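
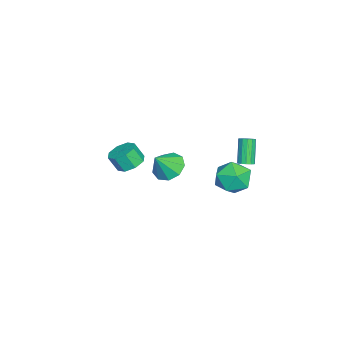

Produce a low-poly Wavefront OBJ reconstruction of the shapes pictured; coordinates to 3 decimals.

v -3.724 -3.15 -1.839
v -3.23 -3.836 -2.227
v -3.222 -4.416 -1.188
v -3.716 -3.73 -0.801
v -2.818 -3.328 -1.947
v -2.809 -3.909 -0.908
v -2.936 -2.716 -1.603
v -2.928 -3.297 -0.565
v -3.516 -2.358 -1.398
v -3.508 -2.938 -0.36
v -4.218 -2.464 -1.452
v -4.21 -3.044 -0.413
v -4.631 -2.971 -1.732
v -4.622 -3.552 -0.693
v -4.512 -3.583 -2.075
v -4.504 -4.164 -1.037
v -3.932 -3.942 -2.28
v -3.924 -4.522 -1.242
v 2.019 4.114 3.23
v 2.517 4.761 2.381
v 3.643 3.139 3.439
v 4.141 3.786 2.59
v 3.876 4.278 3.627
v 2.872 4.881 3.497
v 3.288 3.019 2.323
v 2.284 3.622 2.193
v 3.301 4.084 1.82
v 3.664 4.862 2.626
v 2.496 3.038 3.194
v 2.859 3.816 4
v -3.512 3.674 -0.767
v -3.092 3.751 -0.489
v -4.047 3.643 0.985
v -4.468 3.566 0.707
v -3.203 4.011 -0.542
v -4.158 3.903 0.932
v -3.412 4.164 -0.666
v -4.368 4.056 0.808
v -3.653 4.161 -0.823
v -4.609 4.053 0.651
v -3.849 4.004 -0.961
v -4.805 3.896 0.513
v -3.939 3.741 -1.039
v -4.894 3.634 0.435
v -3.892 3.458 -1.029
v -4.848 3.35 0.445
v -3.726 3.243 -0.937
v -4.681 3.135 0.537
v -3.491 3.165 -0.791
v -4.447 3.057 0.683
v -3.263 3.248 -0.637
v -4.219 3.141 0.837
v -3.114 3.467 -0.524
v -4.07 3.359 0.95
v -3.759 -0.929 -1.851
v -3.054 -1.4 -2.536
v -2.941 -1.571 -0.569
v -2.813 -0.72 -2.35
v -3.014 -0.137 -1.93
v -3.564 0.074 -1.473
v -4.205 -0.183 -1.193
v -4.637 -0.79 -1.221
v -4.659 -1.462 -1.543
v -4.259 -1.885 -2.01
v -3.625 -1.86 -2.402
f 2 1 5
f 2 5 3
f 3 5 6
f 3 6 4
f 5 1 7
f 5 7 6
f 6 7 8
f 6 8 4
f 7 1 9
f 7 9 8
f 8 9 10
f 8 10 4
f 9 1 11
f 9 11 10
f 10 11 12
f 10 12 4
f 11 1 13
f 11 13 12
f 12 13 14
f 12 14 4
f 13 1 15
f 13 15 14
f 14 15 16
f 14 16 4
f 15 1 17
f 15 17 16
f 16 17 18
f 16 18 4
f 17 1 2
f 17 2 18
f 18 2 3
f 18 3 4
f 19 30 24
f 19 24 20
f 19 20 26
f 19 26 29
f 19 29 30
f 20 24 28
f 24 30 23
f 30 29 21
f 29 26 25
f 26 20 27
f 22 28 23
f 22 23 21
f 22 21 25
f 22 25 27
f 22 27 28
f 23 28 24
f 21 23 30
f 25 21 29
f 27 25 26
f 28 27 20
f 32 31 35
f 32 35 33
f 33 35 36
f 33 36 34
f 35 31 37
f 35 37 36
f 36 37 38
f 36 38 34
f 37 31 39
f 37 39 38
f 38 39 40
f 38 40 34
f 39 31 41
f 39 41 40
f 40 41 42
f 40 42 34
f 41 31 43
f 41 43 42
f 42 43 44
f 42 44 34
f 43 31 45
f 43 45 44
f 44 45 46
f 44 46 34
f 45 31 47
f 45 47 46
f 46 47 48
f 46 48 34
f 47 31 49
f 47 49 48
f 48 49 50
f 48 50 34
f 49 31 51
f 49 51 50
f 50 51 52
f 50 52 34
f 51 31 53
f 51 53 52
f 52 53 54
f 52 54 34
f 53 31 32
f 53 32 54
f 54 32 33
f 54 33 34
f 56 55 58
f 56 58 57
f 58 55 59
f 58 59 57
f 59 55 60
f 59 60 57
f 60 55 61
f 60 61 57
f 61 55 62
f 61 62 57
f 62 55 63
f 62 63 57
f 63 55 64
f 63 64 57
f 64 55 65
f 64 65 57
f 65 55 56
f 65 56 57



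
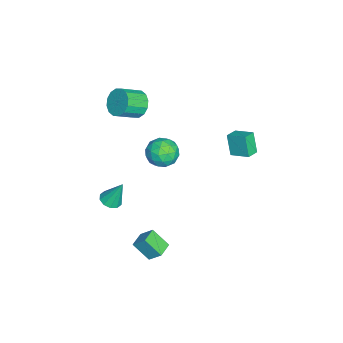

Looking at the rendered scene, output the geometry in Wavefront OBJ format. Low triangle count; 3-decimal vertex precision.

v -3.75 -1.11 -0.847
v -3.192 -0.86 -1.65
v -2.968 -2.54 -0.75
v -2.41 -2.29 -1.553
v -2.281 -1.803 -0.677
v -2.765 -0.92 -0.738
v -3.395 -2.48 -1.662
v -3.879 -1.597 -1.723
v -2.973 -1.707 -2.154
v -2.285 -1.288 -1.545
v -3.875 -2.112 -0.855
v -3.187 -1.693 -0.246
v -3.54 -0.859 -1.257
v -2.62 -2.541 -1.143
v -2.544 -2.255 -0.628
v -2.217 -2.107 -1.1
v -3.289 -0.895 -0.721
v -2.961 -0.747 -1.193
v -2.426 -1.302 -0.621
v -3.199 -2.653 -1.207
v -2.871 -2.505 -1.679
v -3.943 -1.293 -1.3
v -3.616 -1.145 -1.772
v -3.734 -2.098 -1.779
v -3.083 -1.21 -2.025
v -2.623 -2.051 -1.968
v -3.202 -2.163 -2.032
v -3.486 -1.643 -2.068
v -2.679 -0.964 -1.668
v -2.218 -1.805 -1.61
v -2.143 -1.519 -1.096
v -2.427 -0.999 -1.131
v -2.549 -1.462 -1.964
v -3.942 -1.595 -0.79
v -3.481 -2.436 -0.732
v -3.733 -2.401 -1.269
v -4.017 -1.881 -1.304
v -3.537 -1.349 -0.432
v -3.077 -2.19 -0.375
v -2.674 -1.757 -0.332
v -2.958 -1.237 -0.368
v -3.611 -1.938 -0.436
v 2.27 -2.073 -3.052
v 2.484 -1.388 -2.314
v 2.548 -1.177 -3.965
v 2.761 -0.491 -3.227
v 3.159 -2.349 -3.053
v 3.372 -1.663 -2.315
v 3.436 -1.452 -3.966
v 3.65 -0.767 -3.228
v -2.614 -2.948 3.403
v -1.894 -2.755 2.936
v -1.165 -3.699 3.67
v -1.886 -3.892 4.137
v -1.884 -2.47 3.292
v -1.155 -3.414 4.026
v -2.069 -2.314 3.677
v -1.341 -3.258 4.411
v -2.401 -2.328 3.989
v -1.673 -3.271 4.723
v -2.79 -2.507 4.144
v -2.061 -3.451 4.878
v -3.132 -2.805 4.1
v -2.403 -3.749 4.834
v -3.335 -3.141 3.87
v -2.606 -4.085 4.604
v -3.345 -3.426 3.514
v -2.616 -4.37 4.248
v -3.159 -3.582 3.129
v -2.431 -4.526 3.863
v -2.827 -3.569 2.817
v -2.099 -4.512 3.551
v -2.439 -3.389 2.662
v -1.71 -4.333 3.396
v -2.097 -3.091 2.706
v -1.368 -4.035 3.44
v -4.154 2.385 -1.496
v -4.667 2.107 -0.268
v -3.708 3.417 -1.076
v -4.221 3.138 0.152
v -3.459 2.002 -1.292
v -3.972 1.723 -0.064
v -3.013 3.033 -0.872
v -3.526 2.755 0.356
v 3.368 -3.404 1.044
v 3.99 -3.32 0.996
v 3.392 -2.756 2.496
v 3.815 -3.002 0.857
v 3.469 -2.836 0.789
v 3.084 -2.888 0.819
v 2.808 -3.136 0.934
v 2.745 -3.487 1.092
v 2.92 -3.806 1.231
v 3.266 -3.971 1.299
v 3.651 -3.919 1.269
v 3.927 -3.671 1.153
f 1 38 17
f 38 12 41
f 17 41 6
f 38 41 17
f 1 17 13
f 17 6 18
f 13 18 2
f 17 18 13
f 1 13 22
f 13 2 23
f 22 23 8
f 13 23 22
f 1 22 34
f 22 8 37
f 34 37 11
f 22 37 34
f 1 34 38
f 34 11 42
f 38 42 12
f 34 42 38
f 2 18 29
f 18 6 32
f 29 32 10
f 18 32 29
f 6 41 19
f 41 12 40
f 19 40 5
f 41 40 19
f 12 42 39
f 42 11 35
f 39 35 3
f 42 35 39
f 11 37 36
f 37 8 24
f 36 24 7
f 37 24 36
f 8 23 28
f 23 2 25
f 28 25 9
f 23 25 28
f 4 30 16
f 30 10 31
f 16 31 5
f 30 31 16
f 4 16 14
f 16 5 15
f 14 15 3
f 16 15 14
f 4 14 21
f 14 3 20
f 21 20 7
f 14 20 21
f 4 21 26
f 21 7 27
f 26 27 9
f 21 27 26
f 4 26 30
f 26 9 33
f 30 33 10
f 26 33 30
f 5 31 19
f 31 10 32
f 19 32 6
f 31 32 19
f 3 15 39
f 15 5 40
f 39 40 12
f 15 40 39
f 7 20 36
f 20 3 35
f 36 35 11
f 20 35 36
f 9 27 28
f 27 7 24
f 28 24 8
f 27 24 28
f 10 33 29
f 33 9 25
f 29 25 2
f 33 25 29
f 44 46 43
f 47 44 43
f 43 46 45
f 45 47 43
f 44 50 46
f 48 44 47
f 48 50 44
f 46 50 45
f 49 47 45
f 45 50 49
f 49 48 47
f 50 48 49
f 52 51 55
f 52 55 53
f 53 55 56
f 53 56 54
f 55 51 57
f 55 57 56
f 56 57 58
f 56 58 54
f 57 51 59
f 57 59 58
f 58 59 60
f 58 60 54
f 59 51 61
f 59 61 60
f 60 61 62
f 60 62 54
f 61 51 63
f 61 63 62
f 62 63 64
f 62 64 54
f 63 51 65
f 63 65 64
f 64 65 66
f 64 66 54
f 65 51 67
f 65 67 66
f 66 67 68
f 66 68 54
f 67 51 69
f 67 69 68
f 68 69 70
f 68 70 54
f 69 51 71
f 69 71 70
f 70 71 72
f 70 72 54
f 71 51 73
f 71 73 72
f 72 73 74
f 72 74 54
f 73 51 75
f 73 75 74
f 74 75 76
f 74 76 54
f 75 51 52
f 75 52 76
f 76 52 53
f 76 53 54
f 78 80 77
f 81 78 77
f 77 80 79
f 79 81 77
f 78 84 80
f 82 78 81
f 82 84 78
f 80 84 79
f 83 81 79
f 79 84 83
f 83 82 81
f 84 82 83
f 86 85 88
f 86 88 87
f 88 85 89
f 88 89 87
f 89 85 90
f 89 90 87
f 90 85 91
f 90 91 87
f 91 85 92
f 91 92 87
f 92 85 93
f 92 93 87
f 93 85 94
f 93 94 87
f 94 85 95
f 94 95 87
f 95 85 96
f 95 96 87
f 96 85 86
f 96 86 87



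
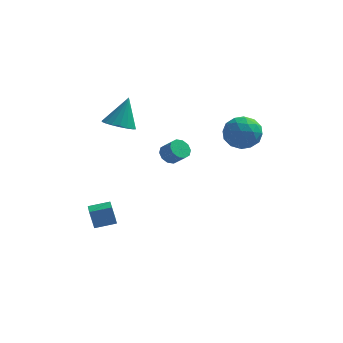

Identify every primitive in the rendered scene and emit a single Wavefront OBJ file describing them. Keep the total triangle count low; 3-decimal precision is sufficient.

v 2.804 2.426 3.414
v 3.596 2.333 4.252
v 3.644 1.047 2.468
v 4.436 0.954 3.306
v 3.342 0.636 3.506
v 2.823 1.488 4.091
v 4.417 1.892 2.629
v 3.898 2.744 3.214
v 4.593 2.004 3.767
v 3.929 1.227 4.309
v 3.311 2.153 2.411
v 2.647 1.376 2.953
v 3.126 2.501 3.916
v 4.114 0.879 2.804
v 3.471 0.692 2.922
v 3.936 0.638 3.414
v 2.672 2.004 3.822
v 3.138 1.949 4.314
v 2.989 0.952 3.876
v 4.102 1.431 2.406
v 4.568 1.376 2.898
v 3.304 2.742 3.306
v 3.769 2.688 3.798
v 4.251 2.428 2.844
v 4.178 2.252 4.123
v 4.671 1.442 3.567
v 4.66 1.993 3.169
v 4.355 2.494 3.513
v 3.788 1.796 4.442
v 4.281 0.986 3.886
v 3.638 0.798 4.004
v 3.333 1.299 4.347
v 4.373 1.602 4.157
v 2.959 2.394 2.834
v 3.452 1.584 2.278
v 3.907 2.081 2.373
v 3.602 2.582 2.716
v 2.569 1.938 3.153
v 3.062 1.128 2.597
v 2.885 0.886 3.207
v 2.58 1.387 3.551
v 2.867 1.778 2.563
v -0.331 1.55 1.371
v 0.163 1.527 0.904
v 0.825 1.167 1.622
v 0.331 1.19 2.089
v 0.173 1.906 1.086
v 0.835 1.546 1.803
v -0.01 2.149 1.376
v 0.652 1.789 2.093
v -0.315 2.163 1.665
v 0.347 1.803 2.382
v -0.626 1.943 1.841
v 0.036 1.583 2.558
v -0.825 1.573 1.838
v -0.163 1.213 2.556
v -0.835 1.194 1.657
v -0.173 0.834 2.374
v -0.652 0.951 1.367
v 0.01 0.591 2.084
v -0.347 0.937 1.078
v 0.315 0.577 1.795
v -0.036 1.157 0.902
v 0.626 0.797 1.619
v -3.34 2.715 2.725
v -2.467 3.018 2.369
v -2.92 3.565 4.475
v -2.735 3.353 2.27
v -3.123 3.562 2.261
v -3.553 3.604 2.345
v -3.942 3.469 2.503
v -4.211 3.185 2.706
v -4.307 2.808 2.912
v -4.212 2.412 3.081
v -3.944 2.077 3.18
v -3.557 1.868 3.189
v -3.126 1.826 3.105
v -2.738 1.961 2.947
v -2.468 2.245 2.745
v -2.372 2.622 2.538
v -3.848 -1.924 -2.666
v -4.126 -1.836 -1.491
v -4.109 -1.041 -2.794
v -4.387 -0.953 -1.619
v -2.693 -1.547 -2.421
v -2.971 -1.459 -1.246
v -2.954 -0.664 -2.549
v -3.232 -0.576 -1.374
f 1 38 17
f 38 12 41
f 17 41 6
f 38 41 17
f 1 17 13
f 17 6 18
f 13 18 2
f 17 18 13
f 1 13 22
f 13 2 23
f 22 23 8
f 13 23 22
f 1 22 34
f 22 8 37
f 34 37 11
f 22 37 34
f 1 34 38
f 34 11 42
f 38 42 12
f 34 42 38
f 2 18 29
f 18 6 32
f 29 32 10
f 18 32 29
f 6 41 19
f 41 12 40
f 19 40 5
f 41 40 19
f 12 42 39
f 42 11 35
f 39 35 3
f 42 35 39
f 11 37 36
f 37 8 24
f 36 24 7
f 37 24 36
f 8 23 28
f 23 2 25
f 28 25 9
f 23 25 28
f 4 30 16
f 30 10 31
f 16 31 5
f 30 31 16
f 4 16 14
f 16 5 15
f 14 15 3
f 16 15 14
f 4 14 21
f 14 3 20
f 21 20 7
f 14 20 21
f 4 21 26
f 21 7 27
f 26 27 9
f 21 27 26
f 4 26 30
f 26 9 33
f 30 33 10
f 26 33 30
f 5 31 19
f 31 10 32
f 19 32 6
f 31 32 19
f 3 15 39
f 15 5 40
f 39 40 12
f 15 40 39
f 7 20 36
f 20 3 35
f 36 35 11
f 20 35 36
f 9 27 28
f 27 7 24
f 28 24 8
f 27 24 28
f 10 33 29
f 33 9 25
f 29 25 2
f 33 25 29
f 44 43 47
f 44 47 45
f 45 47 48
f 45 48 46
f 47 43 49
f 47 49 48
f 48 49 50
f 48 50 46
f 49 43 51
f 49 51 50
f 50 51 52
f 50 52 46
f 51 43 53
f 51 53 52
f 52 53 54
f 52 54 46
f 53 43 55
f 53 55 54
f 54 55 56
f 54 56 46
f 55 43 57
f 55 57 56
f 56 57 58
f 56 58 46
f 57 43 59
f 57 59 58
f 58 59 60
f 58 60 46
f 59 43 61
f 59 61 60
f 60 61 62
f 60 62 46
f 61 43 63
f 61 63 62
f 62 63 64
f 62 64 46
f 63 43 44
f 63 44 64
f 64 44 45
f 64 45 46
f 66 65 68
f 66 68 67
f 68 65 69
f 68 69 67
f 69 65 70
f 69 70 67
f 70 65 71
f 70 71 67
f 71 65 72
f 71 72 67
f 72 65 73
f 72 73 67
f 73 65 74
f 73 74 67
f 74 65 75
f 74 75 67
f 75 65 76
f 75 76 67
f 76 65 77
f 76 77 67
f 77 65 78
f 77 78 67
f 78 65 79
f 78 79 67
f 79 65 80
f 79 80 67
f 80 65 66
f 80 66 67
f 82 84 81
f 85 82 81
f 81 84 83
f 83 85 81
f 82 88 84
f 86 82 85
f 86 88 82
f 84 88 83
f 87 85 83
f 83 88 87
f 87 86 85
f 88 86 87



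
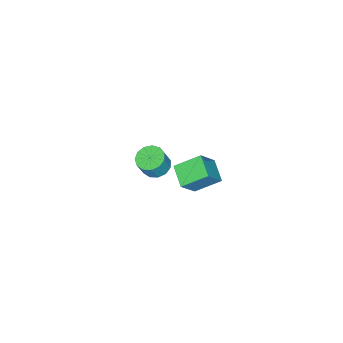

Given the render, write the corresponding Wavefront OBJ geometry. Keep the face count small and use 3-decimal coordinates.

v 2.682 2.183 3.363
v 3.3 2.803 3.11
v 3.835 2.756 4.305
v 3.218 2.137 4.557
v 2.901 3.064 3.299
v 3.436 3.018 4.494
v 2.433 3.046 3.508
v 2.969 3 4.703
v 2.044 2.754 3.671
v 2.58 2.708 4.866
v 1.858 2.281 3.736
v 2.393 2.235 4.93
v 1.934 1.777 3.682
v 2.469 1.73 4.877
v 2.247 1.402 3.527
v 2.782 1.355 4.722
v 2.698 1.274 3.32
v 3.233 1.228 4.515
v 3.145 1.436 3.126
v 3.68 1.389 4.321
v 3.444 1.835 3.008
v 3.98 1.788 4.202
v 3.502 2.344 3.002
v 4.037 2.297 4.196
v -2.474 -0.577 -3.156
v -3.599 0.701 -2.107
v -3.703 -0.424 -4.661
v -4.828 0.854 -3.612
v -1.592 0.686 -3.748
v -2.717 1.964 -2.699
v -2.821 0.839 -5.253
v -3.946 2.117 -4.204
f 2 1 5
f 2 5 3
f 3 5 6
f 3 6 4
f 5 1 7
f 5 7 6
f 6 7 8
f 6 8 4
f 7 1 9
f 7 9 8
f 8 9 10
f 8 10 4
f 9 1 11
f 9 11 10
f 10 11 12
f 10 12 4
f 11 1 13
f 11 13 12
f 12 13 14
f 12 14 4
f 13 1 15
f 13 15 14
f 14 15 16
f 14 16 4
f 15 1 17
f 15 17 16
f 16 17 18
f 16 18 4
f 17 1 19
f 17 19 18
f 18 19 20
f 18 20 4
f 19 1 21
f 19 21 20
f 20 21 22
f 20 22 4
f 21 1 23
f 21 23 22
f 22 23 24
f 22 24 4
f 23 1 2
f 23 2 24
f 24 2 3
f 24 3 4
f 26 28 25
f 29 26 25
f 25 28 27
f 27 29 25
f 26 32 28
f 30 26 29
f 30 32 26
f 28 32 27
f 31 29 27
f 27 32 31
f 31 30 29
f 32 30 31



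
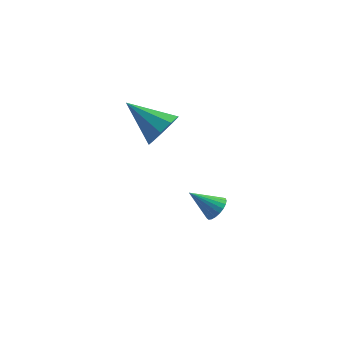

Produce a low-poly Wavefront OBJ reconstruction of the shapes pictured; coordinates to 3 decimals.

v 1.171 0.734 2.225
v 1.69 1.402 2.532
v -0.371 1.486 3.195
v 1.432 1.564 1.997
v 1.053 1.338 1.569
v 0.728 0.829 1.448
v 0.61 0.275 1.69
v 0.755 -0.064 2.184
v 1.094 -0.029 2.696
v 1.469 0.362 2.989
v 1.704 0.927 2.924
v 3.236 1.144 -2.937
v 3.525 0.744 -2.562
v 2.124 1.196 -2.023
v 3.609 0.971 -2.473
v 3.628 1.228 -2.464
v 3.58 1.471 -2.537
v 3.472 1.657 -2.679
v 3.323 1.754 -2.865
v 3.159 1.746 -3.064
v 3.009 1.634 -3.241
v 2.898 1.438 -3.365
v 2.845 1.19 -3.416
v 2.86 0.935 -3.383
v 2.94 0.716 -3.273
v 3.071 0.571 -3.105
v 3.231 0.525 -2.908
v 3.392 0.586 -2.716
f 2 1 4
f 2 4 3
f 4 1 5
f 4 5 3
f 5 1 6
f 5 6 3
f 6 1 7
f 6 7 3
f 7 1 8
f 7 8 3
f 8 1 9
f 8 9 3
f 9 1 10
f 9 10 3
f 10 1 11
f 10 11 3
f 11 1 2
f 11 2 3
f 13 12 15
f 13 15 14
f 15 12 16
f 15 16 14
f 16 12 17
f 16 17 14
f 17 12 18
f 17 18 14
f 18 12 19
f 18 19 14
f 19 12 20
f 19 20 14
f 20 12 21
f 20 21 14
f 21 12 22
f 21 22 14
f 22 12 23
f 22 23 14
f 23 12 24
f 23 24 14
f 24 12 25
f 24 25 14
f 25 12 26
f 25 26 14
f 26 12 27
f 26 27 14
f 27 12 28
f 27 28 14
f 28 12 13
f 28 13 14



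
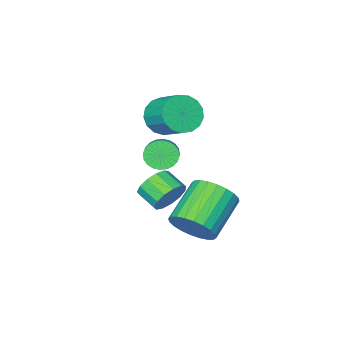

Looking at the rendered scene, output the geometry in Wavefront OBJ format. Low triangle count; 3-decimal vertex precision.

v -1.931 -3.326 -1.126
v -1.544 -2.847 -1.939
v -1.501 -1.435 -1.086
v -1.889 -1.914 -0.274
v -2.026 -2.799 -1.994
v -1.983 -1.387 -1.142
v -2.487 -2.872 -1.851
v -2.444 -1.46 -0.998
v -2.821 -3.048 -1.541
v -2.778 -1.636 -0.689
v -2.951 -3.289 -1.137
v -2.908 -1.877 -0.284
v -2.847 -3.538 -0.73
v -2.804 -2.126 0.123
v -2.534 -3.738 -0.414
v -2.491 -2.326 0.439
v -2.082 -3.844 -0.261
v -2.04 -2.432 0.592
v -1.597 -3.831 -0.306
v -1.554 -2.419 0.546
v -1.187 -3.703 -0.539
v -1.144 -2.291 0.313
v -0.949 -3.488 -0.907
v -0.906 -2.076 -0.055
v -0.935 -3.236 -1.325
v -0.892 -1.824 -0.472
v -1.15 -3.005 -1.697
v -1.107 -1.593 -0.845
v 0.842 0.363 -0.551
v 1.464 0.041 -0.757
v 2.16 0.976 -0.115
v 1.538 1.297 0.091
v 1.421 0.222 -0.973
v 2.116 1.156 -0.331
v 1.29 0.424 -1.124
v 1.985 1.358 -0.483
v 1.09 0.616 -1.189
v 1.785 1.551 -0.547
v 0.853 0.77 -1.156
v 1.548 1.705 -0.515
v 0.614 0.862 -1.031
v 1.309 1.797 -0.39
v 0.41 0.878 -0.833
v 1.105 1.813 -0.192
v 0.271 0.816 -0.592
v 0.967 1.75 0.049
v 0.22 0.684 -0.345
v 0.916 1.619 0.297
v 0.264 0.504 -0.129
v 0.959 1.438 0.513
v 0.395 0.302 0.023
v 1.09 1.236 0.664
v 0.595 0.109 0.087
v 1.29 1.044 0.729
v 0.832 -0.045 0.055
v 1.527 0.89 0.696
v 1.071 -0.137 -0.07
v 1.766 0.798 0.571
v 1.275 -0.153 -0.268
v 1.97 0.782 0.373
v 1.413 -0.09 -0.509
v 2.109 0.844 0.132
v 0.214 0.077 -3.645
v 0.794 -0.111 -4.265
v 0.946 -1.125 -3.816
v 0.366 -0.937 -3.195
v 1.046 0.091 -3.896
v 1.199 -0.924 -3.447
v 1.035 0.288 -3.448
v 1.187 -0.726 -2.998
v 0.762 0.418 -3.062
v 0.915 -0.596 -2.612
v 0.315 0.44 -2.861
v 0.468 -0.574 -2.411
v -0.163 0.347 -2.909
v -0.011 -0.668 -2.459
v -0.523 0.168 -3.19
v -0.37 -0.846 -2.741
v -0.648 -0.04 -3.616
v -0.495 -1.054 -3.167
v -0.5 -0.21 -4.051
v -0.347 -1.225 -3.602
v -0.125 -0.29 -4.357
v 0.028 -1.304 -3.908
v 0.357 -0.252 -4.437
v 0.51 -1.267 -3.987
v 0.596 2.125 -4.232
v 1.239 1.916 -3.376
v -0.494 1.185 -2.253
v -1.136 1.395 -3.108
v 1.122 2.317 -3.296
v -0.611 1.586 -2.173
v 0.925 2.688 -3.358
v -0.808 1.958 -2.235
v 0.678 2.974 -3.553
v -1.055 2.244 -2.43
v 0.418 3.131 -3.852
v -1.314 2.401 -2.729
v 0.186 3.135 -4.208
v -1.546 2.404 -3.085
v 0.016 2.985 -4.568
v -1.716 2.254 -3.445
v -0.065 2.704 -4.876
v -1.798 1.973 -3.753
v -0.046 2.335 -5.087
v -1.779 1.604 -3.964
v 0.071 1.934 -5.167
v -1.662 1.203 -4.044
v 0.268 1.562 -5.105
v -1.465 0.832 -3.982
v 0.515 1.276 -4.91
v -1.218 0.546 -3.787
v 0.774 1.119 -4.611
v -0.958 0.389 -3.488
v 1.006 1.116 -4.255
v -0.726 0.385 -3.132
v 1.176 1.266 -3.895
v -0.556 0.535 -2.772
v 1.258 1.547 -3.587
v -0.475 0.816 -2.464
f 2 1 5
f 2 5 3
f 3 5 6
f 3 6 4
f 5 1 7
f 5 7 6
f 6 7 8
f 6 8 4
f 7 1 9
f 7 9 8
f 8 9 10
f 8 10 4
f 9 1 11
f 9 11 10
f 10 11 12
f 10 12 4
f 11 1 13
f 11 13 12
f 12 13 14
f 12 14 4
f 13 1 15
f 13 15 14
f 14 15 16
f 14 16 4
f 15 1 17
f 15 17 16
f 16 17 18
f 16 18 4
f 17 1 19
f 17 19 18
f 18 19 20
f 18 20 4
f 19 1 21
f 19 21 20
f 20 21 22
f 20 22 4
f 21 1 23
f 21 23 22
f 22 23 24
f 22 24 4
f 23 1 25
f 23 25 24
f 24 25 26
f 24 26 4
f 25 1 27
f 25 27 26
f 26 27 28
f 26 28 4
f 27 1 2
f 27 2 28
f 28 2 3
f 28 3 4
f 30 29 33
f 30 33 31
f 31 33 34
f 31 34 32
f 33 29 35
f 33 35 34
f 34 35 36
f 34 36 32
f 35 29 37
f 35 37 36
f 36 37 38
f 36 38 32
f 37 29 39
f 37 39 38
f 38 39 40
f 38 40 32
f 39 29 41
f 39 41 40
f 40 41 42
f 40 42 32
f 41 29 43
f 41 43 42
f 42 43 44
f 42 44 32
f 43 29 45
f 43 45 44
f 44 45 46
f 44 46 32
f 45 29 47
f 45 47 46
f 46 47 48
f 46 48 32
f 47 29 49
f 47 49 48
f 48 49 50
f 48 50 32
f 49 29 51
f 49 51 50
f 50 51 52
f 50 52 32
f 51 29 53
f 51 53 52
f 52 53 54
f 52 54 32
f 53 29 55
f 53 55 54
f 54 55 56
f 54 56 32
f 55 29 57
f 55 57 56
f 56 57 58
f 56 58 32
f 57 29 59
f 57 59 58
f 58 59 60
f 58 60 32
f 59 29 61
f 59 61 60
f 60 61 62
f 60 62 32
f 61 29 30
f 61 30 62
f 62 30 31
f 62 31 32
f 64 63 67
f 64 67 65
f 65 67 68
f 65 68 66
f 67 63 69
f 67 69 68
f 68 69 70
f 68 70 66
f 69 63 71
f 69 71 70
f 70 71 72
f 70 72 66
f 71 63 73
f 71 73 72
f 72 73 74
f 72 74 66
f 73 63 75
f 73 75 74
f 74 75 76
f 74 76 66
f 75 63 77
f 75 77 76
f 76 77 78
f 76 78 66
f 77 63 79
f 77 79 78
f 78 79 80
f 78 80 66
f 79 63 81
f 79 81 80
f 80 81 82
f 80 82 66
f 81 63 83
f 81 83 82
f 82 83 84
f 82 84 66
f 83 63 85
f 83 85 84
f 84 85 86
f 84 86 66
f 85 63 64
f 85 64 86
f 86 64 65
f 86 65 66
f 88 87 91
f 88 91 89
f 89 91 92
f 89 92 90
f 91 87 93
f 91 93 92
f 92 93 94
f 92 94 90
f 93 87 95
f 93 95 94
f 94 95 96
f 94 96 90
f 95 87 97
f 95 97 96
f 96 97 98
f 96 98 90
f 97 87 99
f 97 99 98
f 98 99 100
f 98 100 90
f 99 87 101
f 99 101 100
f 100 101 102
f 100 102 90
f 101 87 103
f 101 103 102
f 102 103 104
f 102 104 90
f 103 87 105
f 103 105 104
f 104 105 106
f 104 106 90
f 105 87 107
f 105 107 106
f 106 107 108
f 106 108 90
f 107 87 109
f 107 109 108
f 108 109 110
f 108 110 90
f 109 87 111
f 109 111 110
f 110 111 112
f 110 112 90
f 111 87 113
f 111 113 112
f 112 113 114
f 112 114 90
f 113 87 115
f 113 115 114
f 114 115 116
f 114 116 90
f 115 87 117
f 115 117 116
f 116 117 118
f 116 118 90
f 117 87 119
f 117 119 118
f 118 119 120
f 118 120 90
f 119 87 88
f 119 88 120
f 120 88 89
f 120 89 90



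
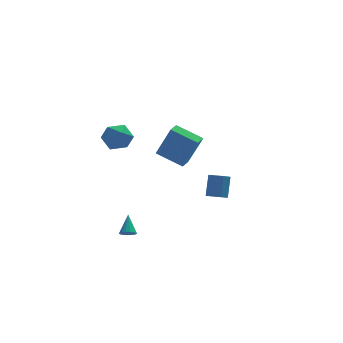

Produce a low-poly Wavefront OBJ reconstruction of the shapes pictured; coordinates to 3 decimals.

v -3.428 0.779 2.39
v -2.639 1.038 1.816
v -2.481 -0.258 3.224
v -1.692 0.001 2.65
v -2.08 0.664 3.305
v -2.665 1.305 2.79
v -2.455 -0.525 2.25
v -3.04 0.116 1.735
v -2.037 0.233 1.73
v -1.806 0.968 2.382
v -3.314 -0.188 2.658
v -3.083 0.547 3.31
v 3.721 3.179 -4.79
v 3.081 2.368 -4.181
v 4.063 3.912 -3.456
v 3.423 3.1 -2.846
v 4.497 2.64 -4.694
v 3.857 1.828 -4.084
v 4.839 3.372 -3.359
v 4.199 2.561 -2.75
v -2.407 -1.561 -4.289
v -2.149 -1.907 -4.018
v -2.193 -0.639 -3.311
v -1.977 -1.801 -4.156
v -1.904 -1.64 -4.324
v -1.946 -1.46 -4.484
v -2.094 -1.304 -4.599
v -2.313 -1.206 -4.643
v -2.554 -1.19 -4.606
v -2.761 -1.258 -4.496
v -2.887 -1.396 -4.339
v -2.903 -1.571 -4.17
v -2.805 -1.744 -4.029
v -2.616 -1.875 -3.946
v -2.379 -1.934 -3.943
v 0.232 -3.807 2.093
v 0.975 -4.199 4.051
v -1.055 -2.854 2.773
v -0.312 -3.246 4.73
v 0.692 -3.154 2.05
v 1.435 -3.546 4.007
v -0.595 -2.201 2.729
v 0.148 -2.593 4.687
f 1 12 6
f 1 6 2
f 1 2 8
f 1 8 11
f 1 11 12
f 2 6 10
f 6 12 5
f 12 11 3
f 11 8 7
f 8 2 9
f 4 10 5
f 4 5 3
f 4 3 7
f 4 7 9
f 4 9 10
f 5 10 6
f 3 5 12
f 7 3 11
f 9 7 8
f 10 9 2
f 14 16 13
f 17 14 13
f 13 16 15
f 15 17 13
f 14 20 16
f 18 14 17
f 18 20 14
f 16 20 15
f 19 17 15
f 15 20 19
f 19 18 17
f 20 18 19
f 22 21 24
f 22 24 23
f 24 21 25
f 24 25 23
f 25 21 26
f 25 26 23
f 26 21 27
f 26 27 23
f 27 21 28
f 27 28 23
f 28 21 29
f 28 29 23
f 29 21 30
f 29 30 23
f 30 21 31
f 30 31 23
f 31 21 32
f 31 32 23
f 32 21 33
f 32 33 23
f 33 21 34
f 33 34 23
f 34 21 35
f 34 35 23
f 35 21 22
f 35 22 23
f 37 39 36
f 40 37 36
f 36 39 38
f 38 40 36
f 37 43 39
f 41 37 40
f 41 43 37
f 39 43 38
f 42 40 38
f 38 43 42
f 42 41 40
f 43 41 42



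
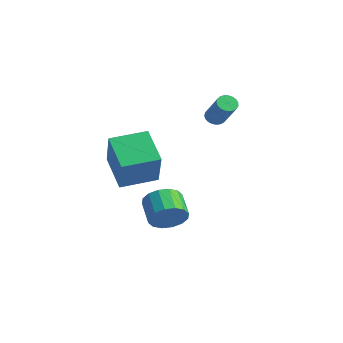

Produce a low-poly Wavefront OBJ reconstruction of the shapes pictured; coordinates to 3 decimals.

v 0.08 1.645 0.878
v 0.337 2.039 0.707
v 1.517 1.808 1.951
v 1.26 1.415 2.122
v 0.209 2.127 0.845
v 1.389 1.896 2.089
v 0.059 2.133 0.989
v 1.239 1.902 2.232
v -0.088 2.054 1.113
v 1.093 1.823 2.357
v -0.206 1.904 1.197
v 0.975 1.673 2.441
v -0.274 1.71 1.226
v 0.907 1.479 2.469
v -0.281 1.504 1.195
v 0.9 1.274 2.438
v -0.226 1.323 1.108
v 0.955 1.092 2.352
v -0.118 1.198 0.983
v 1.063 0.967 2.226
v 0.025 1.15 0.839
v 1.205 0.919 2.082
v 0.176 1.188 0.702
v 1.357 0.957 1.945
v 0.311 1.305 0.595
v 1.492 1.074 1.839
v 0.406 1.48 0.538
v 1.587 1.249 1.781
v 0.445 1.685 0.539
v 1.625 1.454 1.782
v 0.42 1.882 0.599
v 1.601 1.651 1.842
v 1.972 -2.247 -3.628
v 2.434 -2.224 -2.856
v 1.35 -1.79 -2.22
v 0.888 -1.813 -2.992
v 2.493 -1.802 -3.044
v 1.409 -1.367 -2.408
v 2.412 -1.499 -3.389
v 1.328 -1.065 -2.753
v 2.213 -1.397 -3.798
v 1.129 -0.962 -3.162
v 1.95 -1.523 -4.161
v 0.866 -1.088 -3.525
v 1.693 -1.842 -4.381
v 0.608 -1.408 -3.746
v 1.51 -2.27 -4.4
v 0.426 -1.836 -3.764
v 1.451 -2.693 -4.212
v 0.367 -2.258 -3.576
v 1.532 -2.995 -3.867
v 0.448 -2.561 -3.231
v 1.731 -3.098 -3.458
v 0.647 -2.663 -2.822
v 1.994 -2.972 -3.095
v 0.91 -2.537 -2.459
v 2.252 -2.652 -2.874
v 1.167 -2.218 -2.239
v -0.024 -4.036 -0.353
v 1.09 -4.679 1.395
v 0.538 -2.427 -0.119
v 1.652 -3.07 1.629
v 1.428 -4.39 -1.409
v 2.542 -5.033 0.339
v 1.99 -2.781 -1.175
v 3.104 -3.424 0.573
f 2 1 5
f 2 5 3
f 3 5 6
f 3 6 4
f 5 1 7
f 5 7 6
f 6 7 8
f 6 8 4
f 7 1 9
f 7 9 8
f 8 9 10
f 8 10 4
f 9 1 11
f 9 11 10
f 10 11 12
f 10 12 4
f 11 1 13
f 11 13 12
f 12 13 14
f 12 14 4
f 13 1 15
f 13 15 14
f 14 15 16
f 14 16 4
f 15 1 17
f 15 17 16
f 16 17 18
f 16 18 4
f 17 1 19
f 17 19 18
f 18 19 20
f 18 20 4
f 19 1 21
f 19 21 20
f 20 21 22
f 20 22 4
f 21 1 23
f 21 23 22
f 22 23 24
f 22 24 4
f 23 1 25
f 23 25 24
f 24 25 26
f 24 26 4
f 25 1 27
f 25 27 26
f 26 27 28
f 26 28 4
f 27 1 29
f 27 29 28
f 28 29 30
f 28 30 4
f 29 1 31
f 29 31 30
f 30 31 32
f 30 32 4
f 31 1 2
f 31 2 32
f 32 2 3
f 32 3 4
f 34 33 37
f 34 37 35
f 35 37 38
f 35 38 36
f 37 33 39
f 37 39 38
f 38 39 40
f 38 40 36
f 39 33 41
f 39 41 40
f 40 41 42
f 40 42 36
f 41 33 43
f 41 43 42
f 42 43 44
f 42 44 36
f 43 33 45
f 43 45 44
f 44 45 46
f 44 46 36
f 45 33 47
f 45 47 46
f 46 47 48
f 46 48 36
f 47 33 49
f 47 49 48
f 48 49 50
f 48 50 36
f 49 33 51
f 49 51 50
f 50 51 52
f 50 52 36
f 51 33 53
f 51 53 52
f 52 53 54
f 52 54 36
f 53 33 55
f 53 55 54
f 54 55 56
f 54 56 36
f 55 33 57
f 55 57 56
f 56 57 58
f 56 58 36
f 57 33 34
f 57 34 58
f 58 34 35
f 58 35 36
f 60 62 59
f 63 60 59
f 59 62 61
f 61 63 59
f 60 66 62
f 64 60 63
f 64 66 60
f 62 66 61
f 65 63 61
f 61 66 65
f 65 64 63
f 66 64 65



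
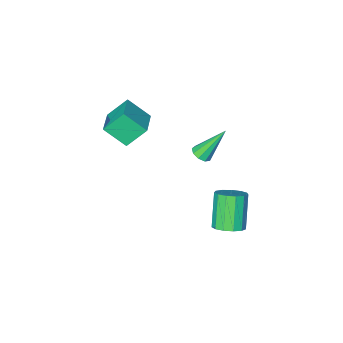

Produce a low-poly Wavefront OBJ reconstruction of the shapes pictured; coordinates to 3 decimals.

v -0.627 3.861 -3.84
v -0.191 3.227 -4.017
v -0.856 2.344 -2.497
v -1.293 2.979 -2.32
v 0.062 3.485 -3.757
v -0.604 2.602 -2.236
v 0.096 3.862 -3.523
v -0.57 2.979 -2.003
v -0.099 4.239 -3.39
v -0.765 3.356 -1.869
v -0.462 4.496 -3.4
v -1.128 3.613 -1.879
v -0.878 4.552 -3.549
v -1.544 3.669 -2.029
v -1.214 4.388 -3.791
v -1.88 3.505 -2.271
v -1.363 4.057 -4.049
v -2.029 3.175 -2.529
v -1.279 3.664 -4.24
v -1.945 2.782 -2.72
v -0.988 3.334 -4.305
v -1.654 2.451 -2.784
v -0.582 3.171 -4.221
v -1.248 2.288 -2.701
v 0.059 -1.978 -0.013
v 0.809 -2.818 0.932
v 0.925 -0.816 0.331
v 1.675 -1.655 1.277
v 0.965 -2.345 -1.057
v 1.715 -3.184 -0.111
v 1.831 -1.182 -0.712
v 2.581 -2.022 0.233
v -0.912 0.982 -0.856
v -0.523 1.325 -0.705
v -1.928 1.418 0.776
v -0.775 1.502 -0.909
v -1.091 1.436 -1.088
v -1.324 1.157 -1.158
v -1.364 0.797 -1.087
v -1.192 0.524 -0.907
v -0.89 0.465 -0.704
v -0.598 0.648 -0.571
v -0.453 0.988 -0.571
f 2 1 5
f 2 5 3
f 3 5 6
f 3 6 4
f 5 1 7
f 5 7 6
f 6 7 8
f 6 8 4
f 7 1 9
f 7 9 8
f 8 9 10
f 8 10 4
f 9 1 11
f 9 11 10
f 10 11 12
f 10 12 4
f 11 1 13
f 11 13 12
f 12 13 14
f 12 14 4
f 13 1 15
f 13 15 14
f 14 15 16
f 14 16 4
f 15 1 17
f 15 17 16
f 16 17 18
f 16 18 4
f 17 1 19
f 17 19 18
f 18 19 20
f 18 20 4
f 19 1 21
f 19 21 20
f 20 21 22
f 20 22 4
f 21 1 23
f 21 23 22
f 22 23 24
f 22 24 4
f 23 1 2
f 23 2 24
f 24 2 3
f 24 3 4
f 26 28 25
f 29 26 25
f 25 28 27
f 27 29 25
f 26 32 28
f 30 26 29
f 30 32 26
f 28 32 27
f 31 29 27
f 27 32 31
f 31 30 29
f 32 30 31
f 34 33 36
f 34 36 35
f 36 33 37
f 36 37 35
f 37 33 38
f 37 38 35
f 38 33 39
f 38 39 35
f 39 33 40
f 39 40 35
f 40 33 41
f 40 41 35
f 41 33 42
f 41 42 35
f 42 33 43
f 42 43 35
f 43 33 34
f 43 34 35



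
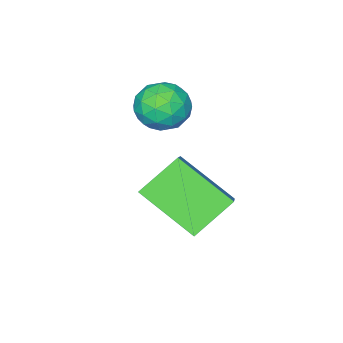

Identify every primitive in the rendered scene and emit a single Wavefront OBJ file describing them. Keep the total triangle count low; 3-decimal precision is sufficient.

v -3.654 0.379 -0.287
v -2.684 1.287 0.708
v -4.066 1.932 -1.301
v -3.096 2.84 -0.307
v -2.544 0.12 -1.133
v -1.574 1.028 -0.139
v -2.956 1.673 -2.148
v -1.986 2.581 -1.153
v -4.409 -0.354 1.224
v -3.952 0.038 0.682
v -3.348 -0.578 1.958
v -2.891 -0.186 1.416
v -3.425 0.223 1.867
v -4.081 0.361 1.414
v -3.219 -0.901 1.226
v -3.875 -0.763 0.773
v -3.217 -0.3 0.684
v -3.344 0.395 1.08
v -3.956 -0.935 1.56
v -4.083 -0.24 1.956
v -4.274 -0.138 0.889
v -3.026 -0.402 1.751
v -3.34 -0.162 2.016
v -3.071 0.069 1.698
v -4.349 0.052 1.318
v -4.081 0.282 1
v -3.771 0.391 1.697
v -3.219 -0.822 1.64
v -2.951 -0.592 1.322
v -4.229 -0.609 0.942
v -3.96 -0.378 0.624
v -3.529 -0.931 0.943
v -3.573 -0.106 0.572
v -2.949 -0.238 1.003
v -3.142 -0.659 0.891
v -3.528 -0.577 0.625
v -3.648 0.302 0.804
v -3.024 0.17 1.236
v -3.337 0.41 1.501
v -3.723 0.492 1.234
v -3.215 0.103 0.805
v -4.276 -0.71 1.404
v -3.652 -0.842 1.836
v -3.577 -1.032 1.406
v -3.963 -0.95 1.139
v -4.351 -0.302 1.637
v -3.727 -0.434 2.068
v -3.772 0.037 2.015
v -4.158 0.119 1.749
v -4.085 -0.643 1.835
f 2 4 1
f 5 2 1
f 1 4 3
f 3 5 1
f 2 8 4
f 6 2 5
f 6 8 2
f 4 8 3
f 7 5 3
f 3 8 7
f 7 6 5
f 8 6 7
f 9 46 25
f 46 20 49
f 25 49 14
f 46 49 25
f 9 25 21
f 25 14 26
f 21 26 10
f 25 26 21
f 9 21 30
f 21 10 31
f 30 31 16
f 21 31 30
f 9 30 42
f 30 16 45
f 42 45 19
f 30 45 42
f 9 42 46
f 42 19 50
f 46 50 20
f 42 50 46
f 10 26 37
f 26 14 40
f 37 40 18
f 26 40 37
f 14 49 27
f 49 20 48
f 27 48 13
f 49 48 27
f 20 50 47
f 50 19 43
f 47 43 11
f 50 43 47
f 19 45 44
f 45 16 32
f 44 32 15
f 45 32 44
f 16 31 36
f 31 10 33
f 36 33 17
f 31 33 36
f 12 38 24
f 38 18 39
f 24 39 13
f 38 39 24
f 12 24 22
f 24 13 23
f 22 23 11
f 24 23 22
f 12 22 29
f 22 11 28
f 29 28 15
f 22 28 29
f 12 29 34
f 29 15 35
f 34 35 17
f 29 35 34
f 12 34 38
f 34 17 41
f 38 41 18
f 34 41 38
f 13 39 27
f 39 18 40
f 27 40 14
f 39 40 27
f 11 23 47
f 23 13 48
f 47 48 20
f 23 48 47
f 15 28 44
f 28 11 43
f 44 43 19
f 28 43 44
f 17 35 36
f 35 15 32
f 36 32 16
f 35 32 36
f 18 41 37
f 41 17 33
f 37 33 10
f 41 33 37



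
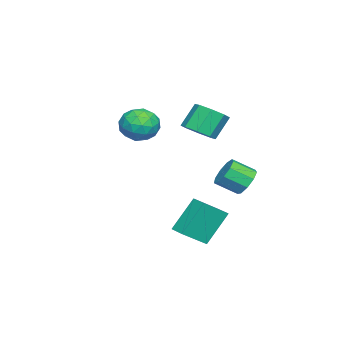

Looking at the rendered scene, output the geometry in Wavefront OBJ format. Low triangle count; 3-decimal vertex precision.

v 2.379 -0.191 -2.53
v 1.406 0.543 -0.82
v 1.331 0.675 -3.499
v 0.358 1.409 -1.789
v 2.942 0.511 -2.511
v 1.969 1.245 -0.801
v 1.894 1.377 -3.48
v 0.921 2.111 -1.77
v -1.367 2.281 -0.544
v -0.646 2.214 -1.026
v -0.272 1.152 -0.318
v -0.993 1.219 0.164
v -0.544 2.563 -0.555
v -0.17 1.501 0.153
v -0.828 2.781 -0.079
v -0.454 1.719 0.629
v -1.363 2.764 0.179
v -0.989 1.703 0.887
v -1.901 2.522 0.099
v -1.527 1.46 0.807
v -2.189 2.166 -0.282
v -1.815 1.105 0.426
v -2.092 1.865 -0.785
v -1.718 0.803 -0.077
v -1.656 1.758 -1.176
v -1.282 0.696 -0.468
v -1.085 1.895 -1.271
v -0.711 0.834 -0.563
v -2.291 -2.768 1.587
v -1.343 -3.334 1.618
v -2.897 -3.706 2.982
v -1.949 -4.272 3.013
v -1.963 -3.203 3.289
v -1.589 -2.623 2.427
v -2.651 -4.417 2.173
v -2.277 -3.837 1.311
v -1.566 -4.353 1.98
v -1.141 -3.602 2.67
v -3.099 -3.438 1.93
v -2.674 -2.687 2.62
v -1.764 -2.968 1.48
v -2.476 -4.072 3.12
v -2.484 -3.443 3.282
v -1.927 -3.776 3.3
v -1.908 -2.551 1.956
v -1.351 -2.883 1.974
v -1.716 -2.807 2.956
v -2.889 -4.157 2.626
v -2.332 -4.489 2.644
v -2.313 -3.264 1.3
v -1.756 -3.597 1.318
v -2.524 -4.233 1.644
v -1.338 -3.9 1.711
v -1.694 -4.451 2.531
v -2.106 -4.537 2.037
v -1.887 -4.196 1.531
v -1.088 -3.459 2.117
v -1.444 -4.01 2.936
v -1.452 -3.382 3.098
v -1.232 -3.041 2.592
v -1.219 -4.058 2.329
v -2.796 -3.03 1.664
v -3.152 -3.581 2.483
v -3.008 -3.999 2.008
v -2.788 -3.658 1.502
v -2.546 -2.589 2.069
v -2.902 -3.14 2.889
v -2.353 -2.844 3.069
v -2.134 -2.503 2.563
v -3.021 -2.982 2.271
v -0.569 0.064 2.741
v 0.069 -0.363 3.265
v -0.633 0.109 4.504
v -1.271 0.536 3.979
v 0.248 0.308 3.111
v -0.453 0.78 4.35
v -0.051 0.837 2.74
v -0.753 1.308 3.979
v -0.654 0.913 2.369
v -1.356 1.384 3.608
v -1.207 0.491 2.216
v -1.909 0.963 3.455
v -1.387 -0.18 2.37
v -2.088 0.292 3.609
v -1.087 -0.708 2.741
v -1.789 -0.237 3.98
v -0.484 -0.784 3.112
v -1.186 -0.313 4.351
f 2 4 1
f 5 2 1
f 1 4 3
f 3 5 1
f 2 8 4
f 6 2 5
f 6 8 2
f 4 8 3
f 7 5 3
f 3 8 7
f 7 6 5
f 8 6 7
f 10 9 13
f 10 13 11
f 11 13 14
f 11 14 12
f 13 9 15
f 13 15 14
f 14 15 16
f 14 16 12
f 15 9 17
f 15 17 16
f 16 17 18
f 16 18 12
f 17 9 19
f 17 19 18
f 18 19 20
f 18 20 12
f 19 9 21
f 19 21 20
f 20 21 22
f 20 22 12
f 21 9 23
f 21 23 22
f 22 23 24
f 22 24 12
f 23 9 25
f 23 25 24
f 24 25 26
f 24 26 12
f 25 9 27
f 25 27 26
f 26 27 28
f 26 28 12
f 27 9 10
f 27 10 28
f 28 10 11
f 28 11 12
f 29 66 45
f 66 40 69
f 45 69 34
f 66 69 45
f 29 45 41
f 45 34 46
f 41 46 30
f 45 46 41
f 29 41 50
f 41 30 51
f 50 51 36
f 41 51 50
f 29 50 62
f 50 36 65
f 62 65 39
f 50 65 62
f 29 62 66
f 62 39 70
f 66 70 40
f 62 70 66
f 30 46 57
f 46 34 60
f 57 60 38
f 46 60 57
f 34 69 47
f 69 40 68
f 47 68 33
f 69 68 47
f 40 70 67
f 70 39 63
f 67 63 31
f 70 63 67
f 39 65 64
f 65 36 52
f 64 52 35
f 65 52 64
f 36 51 56
f 51 30 53
f 56 53 37
f 51 53 56
f 32 58 44
f 58 38 59
f 44 59 33
f 58 59 44
f 32 44 42
f 44 33 43
f 42 43 31
f 44 43 42
f 32 42 49
f 42 31 48
f 49 48 35
f 42 48 49
f 32 49 54
f 49 35 55
f 54 55 37
f 49 55 54
f 32 54 58
f 54 37 61
f 58 61 38
f 54 61 58
f 33 59 47
f 59 38 60
f 47 60 34
f 59 60 47
f 31 43 67
f 43 33 68
f 67 68 40
f 43 68 67
f 35 48 64
f 48 31 63
f 64 63 39
f 48 63 64
f 37 55 56
f 55 35 52
f 56 52 36
f 55 52 56
f 38 61 57
f 61 37 53
f 57 53 30
f 61 53 57
f 72 71 75
f 72 75 73
f 73 75 76
f 73 76 74
f 75 71 77
f 75 77 76
f 76 77 78
f 76 78 74
f 77 71 79
f 77 79 78
f 78 79 80
f 78 80 74
f 79 71 81
f 79 81 80
f 80 81 82
f 80 82 74
f 81 71 83
f 81 83 82
f 82 83 84
f 82 84 74
f 83 71 85
f 83 85 84
f 84 85 86
f 84 86 74
f 85 71 87
f 85 87 86
f 86 87 88
f 86 88 74
f 87 71 72
f 87 72 88
f 88 72 73
f 88 73 74



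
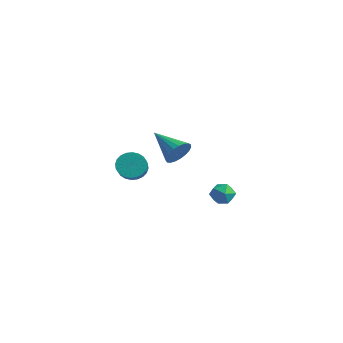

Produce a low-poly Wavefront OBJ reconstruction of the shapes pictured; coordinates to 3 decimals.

v -1.601 -1.244 -2.508
v -1.021 -1.121 -2.967
v -0.179 -1.973 -2.132
v -0.759 -2.096 -1.672
v -0.989 -0.902 -2.775
v -0.148 -1.754 -1.94
v -1.051 -0.735 -2.543
v -0.209 -1.587 -1.708
v -1.196 -0.646 -2.305
v -0.355 -1.498 -1.47
v -1.403 -0.648 -2.098
v -0.562 -1.499 -1.263
v -1.64 -0.74 -1.954
v -0.799 -1.592 -1.119
v -1.871 -0.909 -1.893
v -1.03 -1.761 -1.058
v -2.061 -1.129 -1.927
v -1.219 -1.981 -1.092
v -2.181 -1.367 -2.048
v -1.339 -2.219 -1.213
v -2.212 -1.586 -2.24
v -1.371 -2.438 -1.405
v -2.151 -1.753 -2.472
v -1.309 -2.605 -1.637
v -2.005 -1.842 -2.71
v -1.164 -2.694 -1.875
v -1.798 -1.841 -2.917
v -0.957 -2.692 -2.082
v -1.561 -1.748 -3.061
v -0.72 -2.6 -2.226
v -1.33 -1.579 -3.122
v -0.489 -2.431 -2.287
v -1.141 -1.359 -3.088
v -0.299 -2.211 -2.253
v -2.545 2.689 -3.423
v -2.269 3.096 -2.779
v -4.315 2.711 -2.677
v -2.354 3.345 -2.989
v -2.472 3.481 -3.273
v -2.603 3.48 -3.584
v -2.724 3.342 -3.866
v -2.814 3.092 -4.072
v -2.858 2.771 -4.166
v -2.847 2.436 -4.131
v -2.785 2.145 -3.974
v -2.681 1.948 -3.721
v -2.553 1.879 -3.417
v -2.425 1.95 -3.114
v -2.317 2.148 -2.864
v -2.249 2.44 -2.711
v -2.232 2.776 -2.681
v 3.277 0.473 -3.341
v 3.628 0.388 -2.761
v 2.532 -0.268 -2.999
v 2.883 -0.353 -2.419
v 2.556 0.235 -2.537
v 3.017 0.694 -2.749
v 3.143 -0.574 -3.011
v 3.604 -0.115 -3.223
v 3.545 -0.259 -2.557
v 3.183 0.241 -2.264
v 2.977 -0.121 -3.496
v 2.615 0.379 -3.203
f 2 1 5
f 2 5 3
f 3 5 6
f 3 6 4
f 5 1 7
f 5 7 6
f 6 7 8
f 6 8 4
f 7 1 9
f 7 9 8
f 8 9 10
f 8 10 4
f 9 1 11
f 9 11 10
f 10 11 12
f 10 12 4
f 11 1 13
f 11 13 12
f 12 13 14
f 12 14 4
f 13 1 15
f 13 15 14
f 14 15 16
f 14 16 4
f 15 1 17
f 15 17 16
f 16 17 18
f 16 18 4
f 17 1 19
f 17 19 18
f 18 19 20
f 18 20 4
f 19 1 21
f 19 21 20
f 20 21 22
f 20 22 4
f 21 1 23
f 21 23 22
f 22 23 24
f 22 24 4
f 23 1 25
f 23 25 24
f 24 25 26
f 24 26 4
f 25 1 27
f 25 27 26
f 26 27 28
f 26 28 4
f 27 1 29
f 27 29 28
f 28 29 30
f 28 30 4
f 29 1 31
f 29 31 30
f 30 31 32
f 30 32 4
f 31 1 33
f 31 33 32
f 32 33 34
f 32 34 4
f 33 1 2
f 33 2 34
f 34 2 3
f 34 3 4
f 36 35 38
f 36 38 37
f 38 35 39
f 38 39 37
f 39 35 40
f 39 40 37
f 40 35 41
f 40 41 37
f 41 35 42
f 41 42 37
f 42 35 43
f 42 43 37
f 43 35 44
f 43 44 37
f 44 35 45
f 44 45 37
f 45 35 46
f 45 46 37
f 46 35 47
f 46 47 37
f 47 35 48
f 47 48 37
f 48 35 49
f 48 49 37
f 49 35 50
f 49 50 37
f 50 35 51
f 50 51 37
f 51 35 36
f 51 36 37
f 52 63 57
f 52 57 53
f 52 53 59
f 52 59 62
f 52 62 63
f 53 57 61
f 57 63 56
f 63 62 54
f 62 59 58
f 59 53 60
f 55 61 56
f 55 56 54
f 55 54 58
f 55 58 60
f 55 60 61
f 56 61 57
f 54 56 63
f 58 54 62
f 60 58 59
f 61 60 53



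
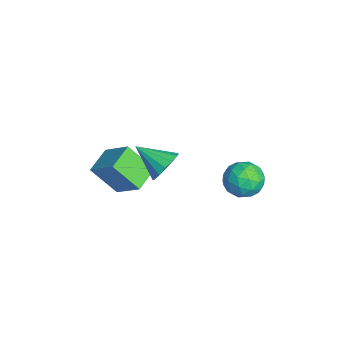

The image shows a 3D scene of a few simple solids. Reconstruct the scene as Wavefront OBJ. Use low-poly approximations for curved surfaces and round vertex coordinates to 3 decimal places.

v 0.426 -2.599 -2.459
v -0.054 -3.927 -0.851
v -0.846 -1.647 -2.052
v -1.326 -2.975 -0.444
v 1.606 -1.545 -1.236
v 1.126 -2.873 0.372
v 0.334 -0.593 -0.829
v -0.146 -1.921 0.779
v 3.129 -0.374 1.897
v 3.629 -0.107 2.757
v 2.191 -1.786 2.883
v 3.186 0.189 2.758
v 2.727 0.333 2.529
v 2.375 0.289 2.13
v 2.226 0.066 1.67
v 2.318 -0.274 1.27
v 2.628 -0.641 1.038
v 3.071 -0.937 1.037
v 3.53 -1.082 1.266
v 3.882 -1.037 1.664
v 4.031 -0.814 2.125
v 3.939 -0.474 2.525
v 2.846 4.691 0.37
v 3.875 4.269 0.727
v 2.305 2.951 -0.127
v 3.334 2.529 0.23
v 2.568 2.936 1.011
v 2.902 4.011 1.318
v 3.278 3.209 -0.718
v 3.612 4.284 -0.411
v 4.142 3.353 0.054
v 3.703 3.185 1.122
v 2.477 4.035 -0.522
v 2.038 3.867 0.546
v 3.408 4.633 0.592
v 2.772 2.587 0.008
v 2.322 2.826 0.467
v 2.926 2.579 0.676
v 2.836 4.481 0.94
v 3.441 4.233 1.149
v 2.673 3.45 1.316
v 2.739 2.987 -0.549
v 3.344 2.739 -0.34
v 3.254 4.641 -0.076
v 3.858 4.394 0.133
v 3.507 3.77 -0.716
v 4.169 3.847 0.406
v 3.851 2.824 0.114
v 3.819 3.223 -0.443
v 4.015 3.855 -0.262
v 3.911 3.747 1.034
v 3.593 2.725 0.742
v 3.143 2.964 1.201
v 3.34 3.596 1.381
v 4.068 3.209 0.639
v 2.587 4.495 -0.142
v 2.269 3.473 -0.434
v 2.84 3.624 -0.781
v 3.037 4.256 -0.601
v 2.329 4.396 0.486
v 2.011 3.373 0.194
v 2.165 3.365 0.862
v 2.361 3.997 1.043
v 2.112 4.011 -0.039
f 2 4 1
f 5 2 1
f 1 4 3
f 3 5 1
f 2 8 4
f 6 2 5
f 6 8 2
f 4 8 3
f 7 5 3
f 3 8 7
f 7 6 5
f 8 6 7
f 10 9 12
f 10 12 11
f 12 9 13
f 12 13 11
f 13 9 14
f 13 14 11
f 14 9 15
f 14 15 11
f 15 9 16
f 15 16 11
f 16 9 17
f 16 17 11
f 17 9 18
f 17 18 11
f 18 9 19
f 18 19 11
f 19 9 20
f 19 20 11
f 20 9 21
f 20 21 11
f 21 9 22
f 21 22 11
f 22 9 10
f 22 10 11
f 23 60 39
f 60 34 63
f 39 63 28
f 60 63 39
f 23 39 35
f 39 28 40
f 35 40 24
f 39 40 35
f 23 35 44
f 35 24 45
f 44 45 30
f 35 45 44
f 23 44 56
f 44 30 59
f 56 59 33
f 44 59 56
f 23 56 60
f 56 33 64
f 60 64 34
f 56 64 60
f 24 40 51
f 40 28 54
f 51 54 32
f 40 54 51
f 28 63 41
f 63 34 62
f 41 62 27
f 63 62 41
f 34 64 61
f 64 33 57
f 61 57 25
f 64 57 61
f 33 59 58
f 59 30 46
f 58 46 29
f 59 46 58
f 30 45 50
f 45 24 47
f 50 47 31
f 45 47 50
f 26 52 38
f 52 32 53
f 38 53 27
f 52 53 38
f 26 38 36
f 38 27 37
f 36 37 25
f 38 37 36
f 26 36 43
f 36 25 42
f 43 42 29
f 36 42 43
f 26 43 48
f 43 29 49
f 48 49 31
f 43 49 48
f 26 48 52
f 48 31 55
f 52 55 32
f 48 55 52
f 27 53 41
f 53 32 54
f 41 54 28
f 53 54 41
f 25 37 61
f 37 27 62
f 61 62 34
f 37 62 61
f 29 42 58
f 42 25 57
f 58 57 33
f 42 57 58
f 31 49 50
f 49 29 46
f 50 46 30
f 49 46 50
f 32 55 51
f 55 31 47
f 51 47 24
f 55 47 51



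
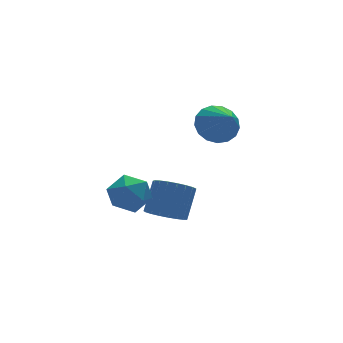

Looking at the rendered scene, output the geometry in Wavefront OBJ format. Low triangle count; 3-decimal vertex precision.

v -1.865 2.034 -3.787
v -1.254 2.302 -4.33
v -0.524 2.935 -3.196
v -1.135 2.666 -2.653
v -1.484 2.576 -4.335
v -0.754 3.209 -3.201
v -1.779 2.756 -4.245
v -1.05 3.389 -3.111
v -2.09 2.812 -4.077
v -1.36 3.444 -2.942
v -2.361 2.732 -3.858
v -1.631 3.365 -2.723
v -2.547 2.532 -3.627
v -1.817 3.165 -2.492
v -2.615 2.246 -3.423
v -1.885 2.879 -2.289
v -2.553 1.923 -3.283
v -1.823 2.556 -2.149
v -2.372 1.619 -3.23
v -1.642 2.252 -2.095
v -2.103 1.387 -3.273
v -1.374 2.02 -2.139
v -1.794 1.266 -3.405
v -1.064 1.899 -2.271
v -1.496 1.279 -3.603
v -0.766 1.912 -2.469
v -1.263 1.421 -3.833
v -0.533 2.054 -2.699
v -1.133 1.67 -4.055
v -0.403 2.303 -2.921
v -1.13 1.981 -4.231
v -0.4 2.614 -3.097
v 0.028 1.482 0.985
v 0.816 1.749 1.355
v -0.028 0.278 1.975
v 0.514 1.957 1.591
v 0.101 2.056 1.688
v -0.329 2.024 1.623
v -0.676 1.867 1.413
v -0.863 1.623 1.105
v -0.845 1.346 0.769
v -0.627 1.1 0.483
v -0.259 0.942 0.311
v 0.175 0.908 0.295
v 0.575 1.005 0.436
v 0.85 1.212 0.703
v 0.937 1.48 1.035
v -3.85 3.043 -2.316
v -3.034 3.186 -1.817
v -3.046 2.254 -3.403
v -2.23 2.397 -2.904
v -2.915 1.81 -2.554
v -3.412 2.298 -1.882
v -2.668 3.142 -3.338
v -3.165 3.63 -2.666
v -2.303 3.247 -2.448
v -2.456 2.424 -1.963
v -3.624 3.016 -3.257
v -3.777 2.193 -2.772
f 2 1 5
f 2 5 3
f 3 5 6
f 3 6 4
f 5 1 7
f 5 7 6
f 6 7 8
f 6 8 4
f 7 1 9
f 7 9 8
f 8 9 10
f 8 10 4
f 9 1 11
f 9 11 10
f 10 11 12
f 10 12 4
f 11 1 13
f 11 13 12
f 12 13 14
f 12 14 4
f 13 1 15
f 13 15 14
f 14 15 16
f 14 16 4
f 15 1 17
f 15 17 16
f 16 17 18
f 16 18 4
f 17 1 19
f 17 19 18
f 18 19 20
f 18 20 4
f 19 1 21
f 19 21 20
f 20 21 22
f 20 22 4
f 21 1 23
f 21 23 22
f 22 23 24
f 22 24 4
f 23 1 25
f 23 25 24
f 24 25 26
f 24 26 4
f 25 1 27
f 25 27 26
f 26 27 28
f 26 28 4
f 27 1 29
f 27 29 28
f 28 29 30
f 28 30 4
f 29 1 31
f 29 31 30
f 30 31 32
f 30 32 4
f 31 1 2
f 31 2 32
f 32 2 3
f 32 3 4
f 34 33 36
f 34 36 35
f 36 33 37
f 36 37 35
f 37 33 38
f 37 38 35
f 38 33 39
f 38 39 35
f 39 33 40
f 39 40 35
f 40 33 41
f 40 41 35
f 41 33 42
f 41 42 35
f 42 33 43
f 42 43 35
f 43 33 44
f 43 44 35
f 44 33 45
f 44 45 35
f 45 33 46
f 45 46 35
f 46 33 47
f 46 47 35
f 47 33 34
f 47 34 35
f 48 59 53
f 48 53 49
f 48 49 55
f 48 55 58
f 48 58 59
f 49 53 57
f 53 59 52
f 59 58 50
f 58 55 54
f 55 49 56
f 51 57 52
f 51 52 50
f 51 50 54
f 51 54 56
f 51 56 57
f 52 57 53
f 50 52 59
f 54 50 58
f 56 54 55
f 57 56 49



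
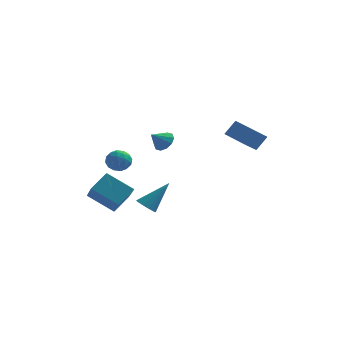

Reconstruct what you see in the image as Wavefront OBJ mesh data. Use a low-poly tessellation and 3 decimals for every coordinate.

v -3.939 2.561 -2.936
v -3.385 3.015 -2.536
v -3.815 1.605 -2.024
v -3.261 2.059 -1.624
v -4.047 2.293 -1.641
v -4.123 2.884 -2.204
v -3.077 1.736 -2.356
v -3.153 2.327 -2.919
v -2.852 2.505 -2.178
v -3.451 2.849 -1.736
v -3.749 1.771 -2.824
v -4.348 2.115 -2.382
v -3.673 2.872 -2.816
v -3.527 1.748 -1.744
v -3.989 1.886 -1.754
v -3.663 2.152 -1.519
v -4.107 2.795 -2.621
v -3.781 3.061 -2.386
v -4.17 2.637 -1.86
v -3.419 1.559 -2.174
v -3.093 1.825 -1.939
v -3.537 2.468 -3.041
v -3.211 2.734 -2.806
v -3.03 1.983 -2.7
v -3.034 2.839 -2.37
v -2.961 2.277 -1.834
v -2.853 2.087 -2.264
v -2.898 2.435 -2.596
v -3.386 3.041 -2.111
v -3.313 2.479 -1.575
v -3.775 2.616 -1.584
v -3.82 2.964 -1.916
v -3.073 2.741 -1.9
v -3.887 2.141 -2.985
v -3.814 1.579 -2.449
v -3.38 1.656 -2.644
v -3.425 2.004 -2.976
v -4.239 2.343 -2.726
v -4.166 1.781 -2.19
v -4.302 2.185 -1.964
v -4.347 2.533 -2.296
v -4.127 1.879 -2.66
v -2.671 -3.393 -3.803
v -2.063 -5.024 -2.542
v -4.219 -3.188 -2.793
v -3.611 -4.82 -1.531
v -2.009 -2.5 -2.969
v -1.401 -4.132 -1.707
v -3.557 -2.296 -1.958
v -2.949 -3.927 -0.697
v -0.068 -2.539 1.319
v 0.444 -3.012 1.383
v -0.672 -3.101 2.001
v 0.504 -2.708 1.685
v 0.345 -2.34 1.848
v 0.028 -2.048 1.809
v -0.326 -1.944 1.582
v -0.581 -2.066 1.255
v -0.641 -2.37 0.953
v -0.482 -2.738 0.79
v -0.165 -3.03 0.829
v 0.189 -3.134 1.056
v -1.268 -1.57 -4.093
v -0.709 -1.833 -4.376
v -0.112 -0.77 -2.547
v -0.733 -1.538 -4.511
v -0.88 -1.25 -4.55
v -1.116 -1.035 -4.484
v -1.386 -0.943 -4.329
v -1.63 -0.995 -4.12
v -1.791 -1.178 -3.904
v -1.833 -1.451 -3.732
v -1.744 -1.752 -3.643
v -1.547 -2.01 -3.656
v -1.286 -2.168 -3.77
v -1.021 -2.189 -3.957
v -0.813 -2.068 -4.176
v 4.342 2.162 -0.823
v 3.829 1.153 -0.051
v 3.054 3.105 -0.446
v 2.541 2.096 0.326
v 4.899 2.564 0.074
v 4.386 1.555 0.846
v 3.611 3.507 0.451
v 3.098 2.498 1.223
f 1 38 17
f 38 12 41
f 17 41 6
f 38 41 17
f 1 17 13
f 17 6 18
f 13 18 2
f 17 18 13
f 1 13 22
f 13 2 23
f 22 23 8
f 13 23 22
f 1 22 34
f 22 8 37
f 34 37 11
f 22 37 34
f 1 34 38
f 34 11 42
f 38 42 12
f 34 42 38
f 2 18 29
f 18 6 32
f 29 32 10
f 18 32 29
f 6 41 19
f 41 12 40
f 19 40 5
f 41 40 19
f 12 42 39
f 42 11 35
f 39 35 3
f 42 35 39
f 11 37 36
f 37 8 24
f 36 24 7
f 37 24 36
f 8 23 28
f 23 2 25
f 28 25 9
f 23 25 28
f 4 30 16
f 30 10 31
f 16 31 5
f 30 31 16
f 4 16 14
f 16 5 15
f 14 15 3
f 16 15 14
f 4 14 21
f 14 3 20
f 21 20 7
f 14 20 21
f 4 21 26
f 21 7 27
f 26 27 9
f 21 27 26
f 4 26 30
f 26 9 33
f 30 33 10
f 26 33 30
f 5 31 19
f 31 10 32
f 19 32 6
f 31 32 19
f 3 15 39
f 15 5 40
f 39 40 12
f 15 40 39
f 7 20 36
f 20 3 35
f 36 35 11
f 20 35 36
f 9 27 28
f 27 7 24
f 28 24 8
f 27 24 28
f 10 33 29
f 33 9 25
f 29 25 2
f 33 25 29
f 44 46 43
f 47 44 43
f 43 46 45
f 45 47 43
f 44 50 46
f 48 44 47
f 48 50 44
f 46 50 45
f 49 47 45
f 45 50 49
f 49 48 47
f 50 48 49
f 52 51 54
f 52 54 53
f 54 51 55
f 54 55 53
f 55 51 56
f 55 56 53
f 56 51 57
f 56 57 53
f 57 51 58
f 57 58 53
f 58 51 59
f 58 59 53
f 59 51 60
f 59 60 53
f 60 51 61
f 60 61 53
f 61 51 62
f 61 62 53
f 62 51 52
f 62 52 53
f 64 63 66
f 64 66 65
f 66 63 67
f 66 67 65
f 67 63 68
f 67 68 65
f 68 63 69
f 68 69 65
f 69 63 70
f 69 70 65
f 70 63 71
f 70 71 65
f 71 63 72
f 71 72 65
f 72 63 73
f 72 73 65
f 73 63 74
f 73 74 65
f 74 63 75
f 74 75 65
f 75 63 76
f 75 76 65
f 76 63 77
f 76 77 65
f 77 63 64
f 77 64 65
f 79 81 78
f 82 79 78
f 78 81 80
f 80 82 78
f 79 85 81
f 83 79 82
f 83 85 79
f 81 85 80
f 84 82 80
f 80 85 84
f 84 83 82
f 85 83 84



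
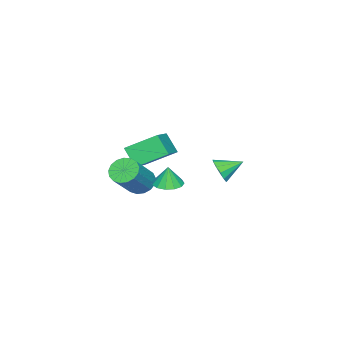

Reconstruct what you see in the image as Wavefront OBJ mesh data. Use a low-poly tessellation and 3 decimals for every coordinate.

v 2.408 1.018 -1.395
v 3.187 0.838 -1.397
v 2.412 1.022 -0.265
v 3.161 1.288 -1.399
v 2.895 1.652 -1.4
v 2.474 1.815 -1.399
v 2.033 1.724 -1.396
v 1.71 1.409 -1.394
v 1.609 0.97 -1.392
v 1.762 0.546 -1.39
v 2.119 0.271 -1.391
v 2.569 0.234 -1.392
v 2.967 0.445 -1.395
v 1.129 3.191 -0.576
v 1.644 3.25 -0.007
v 0.411 4.109 -0.024
v 1.767 3.532 -0.313
v 1.688 3.705 -0.703
v 1.432 3.715 -1.053
v 1.079 3.559 -1.251
v 0.742 3.286 -1.236
v 0.528 2.983 -1.011
v 0.505 2.746 -0.648
v 0.68 2.65 -0.262
v 0.997 2.727 0.023
v 1.357 2.95 0.119
v -3.237 -3.556 -4.128
v -3.513 -4.391 -3.065
v -4.094 -2.042 -3.163
v -4.371 -2.877 -2.099
v -1.389 -3.063 -3.261
v -1.666 -3.898 -2.197
v -2.247 -1.549 -2.295
v -2.523 -2.384 -1.232
v 1.282 -1.195 -2.475
v 1.674 -1.8 -2.886
v 3.191 -1.869 -1.336
v 2.798 -1.265 -0.925
v 1.836 -1.467 -3.03
v 3.353 -1.536 -1.479
v 1.871 -1.072 -3.046
v 3.388 -1.141 -1.496
v 1.771 -0.705 -2.932
v 3.288 -0.774 -1.381
v 1.559 -0.45 -2.713
v 3.075 -0.519 -1.162
v 1.283 -0.366 -2.44
v 2.8 -0.435 -0.889
v 1.007 -0.472 -2.174
v 2.524 -0.541 -0.624
v 0.794 -0.744 -1.978
v 2.31 -0.813 -0.427
v 0.693 -1.119 -1.896
v 2.209 -1.188 -0.345
v 0.726 -1.512 -1.946
v 2.243 -1.581 -0.395
v 0.887 -1.832 -2.118
v 2.403 -1.901 -0.567
v 1.138 -2.006 -2.371
v 2.655 -2.075 -0.821
v 1.423 -1.995 -2.649
v 2.939 -2.064 -1.098
f 2 1 4
f 2 4 3
f 4 1 5
f 4 5 3
f 5 1 6
f 5 6 3
f 6 1 7
f 6 7 3
f 7 1 8
f 7 8 3
f 8 1 9
f 8 9 3
f 9 1 10
f 9 10 3
f 10 1 11
f 10 11 3
f 11 1 12
f 11 12 3
f 12 1 13
f 12 13 3
f 13 1 2
f 13 2 3
f 15 14 17
f 15 17 16
f 17 14 18
f 17 18 16
f 18 14 19
f 18 19 16
f 19 14 20
f 19 20 16
f 20 14 21
f 20 21 16
f 21 14 22
f 21 22 16
f 22 14 23
f 22 23 16
f 23 14 24
f 23 24 16
f 24 14 25
f 24 25 16
f 25 14 26
f 25 26 16
f 26 14 15
f 26 15 16
f 28 30 27
f 31 28 27
f 27 30 29
f 29 31 27
f 28 34 30
f 32 28 31
f 32 34 28
f 30 34 29
f 33 31 29
f 29 34 33
f 33 32 31
f 34 32 33
f 36 35 39
f 36 39 37
f 37 39 40
f 37 40 38
f 39 35 41
f 39 41 40
f 40 41 42
f 40 42 38
f 41 35 43
f 41 43 42
f 42 43 44
f 42 44 38
f 43 35 45
f 43 45 44
f 44 45 46
f 44 46 38
f 45 35 47
f 45 47 46
f 46 47 48
f 46 48 38
f 47 35 49
f 47 49 48
f 48 49 50
f 48 50 38
f 49 35 51
f 49 51 50
f 50 51 52
f 50 52 38
f 51 35 53
f 51 53 52
f 52 53 54
f 52 54 38
f 53 35 55
f 53 55 54
f 54 55 56
f 54 56 38
f 55 35 57
f 55 57 56
f 56 57 58
f 56 58 38
f 57 35 59
f 57 59 58
f 58 59 60
f 58 60 38
f 59 35 61
f 59 61 60
f 60 61 62
f 60 62 38
f 61 35 36
f 61 36 62
f 62 36 37
f 62 37 38



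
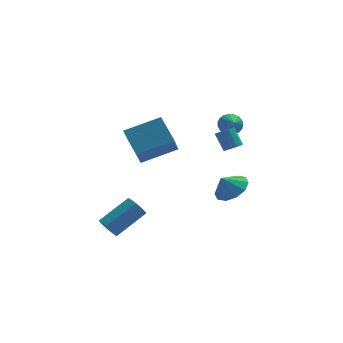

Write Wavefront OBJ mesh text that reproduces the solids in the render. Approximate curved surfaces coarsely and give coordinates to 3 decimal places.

v 3.675 1.308 3.064
v 4.187 1.558 3.435
v 3.645 0.432 3.696
v 3.961 1.662 3.569
v 3.686 1.705 3.616
v 3.408 1.68 3.567
v 3.177 1.59 3.432
v 3.032 1.451 3.233
v 2.998 1.288 3.005
v 3.08 1.128 2.787
v 3.266 0.999 2.617
v 3.522 0.923 2.524
v 3.805 0.914 2.525
v 4.065 0.974 2.619
v 4.258 1.09 2.79
v 4.349 1.245 3.008
v 4.324 1.41 3.236
v -3.253 -0.958 -2.51
v -2.907 -1.508 -2.713
v -1.242 -0.851 -1.653
v -1.587 -0.302 -1.45
v -2.849 -1.162 -3.018
v -1.184 -0.505 -1.959
v -2.98 -0.72 -3.085
v -1.315 -0.064 -2.026
v -3.239 -0.391 -2.884
v -1.574 0.266 -1.824
v -3.504 -0.327 -2.507
v -1.839 0.33 -1.447
v -3.651 -0.558 -2.131
v -1.986 0.099 -1.072
v -3.612 -0.977 -1.933
v -1.947 -0.32 -0.874
v -3.405 -1.387 -2.004
v -1.74 -0.73 -0.945
v -3.126 -1.597 -2.312
v -1.461 -0.94 -1.253
v 4.214 3.005 -3.078
v 5.068 2.677 -2.522
v 3.606 2.975 -2.162
v 5.056 3.338 -2.508
v 4.723 3.872 -2.712
v 4.196 4.075 -3.055
v 3.675 3.869 -3.407
v 3.36 3.333 -3.634
v 3.372 2.672 -3.648
v 3.705 2.138 -3.445
v 4.232 1.936 -3.101
v 4.753 2.141 -2.749
v 3.084 -1.793 3.268
v 3.346 -1.389 3.046
v 3.038 -0.704 3.93
v 2.776 -1.107 4.152
v 3.112 -1.37 2.95
v 2.805 -0.684 3.834
v 2.871 -1.447 2.927
v 2.564 -0.762 3.811
v 2.68 -1.604 2.981
v 2.372 -0.919 3.865
v 2.58 -1.804 3.102
v 2.273 -1.119 3.986
v 2.596 -2.001 3.261
v 2.289 -1.316 4.145
v 2.724 -2.151 3.421
v 2.417 -1.466 4.305
v 2.934 -2.218 3.546
v 2.627 -1.533 4.43
v 3.178 -2.188 3.608
v 2.871 -1.503 4.492
v 3.401 -2.068 3.591
v 3.094 -1.382 4.475
v 3.551 -1.884 3.501
v 3.244 -1.199 4.385
v 3.594 -1.679 3.357
v 3.286 -0.994 4.241
v 3.52 -1.501 3.193
v 3.212 -0.815 4.077
v -1.31 1.257 1.438
v -1.748 2.624 2.473
v -0.846 2.548 -0.071
v -1.284 3.915 0.964
v 0.724 1.365 2.156
v 0.286 2.732 3.191
v 1.188 2.656 0.647
v 0.75 4.023 1.682
f 2 1 4
f 2 4 3
f 4 1 5
f 4 5 3
f 5 1 6
f 5 6 3
f 6 1 7
f 6 7 3
f 7 1 8
f 7 8 3
f 8 1 9
f 8 9 3
f 9 1 10
f 9 10 3
f 10 1 11
f 10 11 3
f 11 1 12
f 11 12 3
f 12 1 13
f 12 13 3
f 13 1 14
f 13 14 3
f 14 1 15
f 14 15 3
f 15 1 16
f 15 16 3
f 16 1 17
f 16 17 3
f 17 1 2
f 17 2 3
f 19 18 22
f 19 22 20
f 20 22 23
f 20 23 21
f 22 18 24
f 22 24 23
f 23 24 25
f 23 25 21
f 24 18 26
f 24 26 25
f 25 26 27
f 25 27 21
f 26 18 28
f 26 28 27
f 27 28 29
f 27 29 21
f 28 18 30
f 28 30 29
f 29 30 31
f 29 31 21
f 30 18 32
f 30 32 31
f 31 32 33
f 31 33 21
f 32 18 34
f 32 34 33
f 33 34 35
f 33 35 21
f 34 18 36
f 34 36 35
f 35 36 37
f 35 37 21
f 36 18 19
f 36 19 37
f 37 19 20
f 37 20 21
f 39 38 41
f 39 41 40
f 41 38 42
f 41 42 40
f 42 38 43
f 42 43 40
f 43 38 44
f 43 44 40
f 44 38 45
f 44 45 40
f 45 38 46
f 45 46 40
f 46 38 47
f 46 47 40
f 47 38 48
f 47 48 40
f 48 38 49
f 48 49 40
f 49 38 39
f 49 39 40
f 51 50 54
f 51 54 52
f 52 54 55
f 52 55 53
f 54 50 56
f 54 56 55
f 55 56 57
f 55 57 53
f 56 50 58
f 56 58 57
f 57 58 59
f 57 59 53
f 58 50 60
f 58 60 59
f 59 60 61
f 59 61 53
f 60 50 62
f 60 62 61
f 61 62 63
f 61 63 53
f 62 50 64
f 62 64 63
f 63 64 65
f 63 65 53
f 64 50 66
f 64 66 65
f 65 66 67
f 65 67 53
f 66 50 68
f 66 68 67
f 67 68 69
f 67 69 53
f 68 50 70
f 68 70 69
f 69 70 71
f 69 71 53
f 70 50 72
f 70 72 71
f 71 72 73
f 71 73 53
f 72 50 74
f 72 74 73
f 73 74 75
f 73 75 53
f 74 50 76
f 74 76 75
f 75 76 77
f 75 77 53
f 76 50 51
f 76 51 77
f 77 51 52
f 77 52 53
f 79 81 78
f 82 79 78
f 78 81 80
f 80 82 78
f 79 85 81
f 83 79 82
f 83 85 79
f 81 85 80
f 84 82 80
f 80 85 84
f 84 83 82
f 85 83 84



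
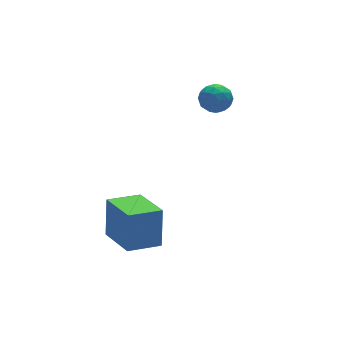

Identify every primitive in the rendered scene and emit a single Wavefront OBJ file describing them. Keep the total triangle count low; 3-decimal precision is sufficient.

v 1.477 2.461 4.612
v 2.002 2.465 4.024
v 0.658 1.815 3.876
v 1.183 1.819 3.288
v 1.32 1.39 3.936
v 1.826 1.789 4.39
v 0.834 2.491 3.51
v 1.34 2.89 3.964
v 1.605 2.483 3.343
v 1.905 1.803 3.606
v 0.755 2.477 4.294
v 1.055 1.797 4.557
v 1.811 2.52 4.382
v 0.849 1.76 3.518
v 0.929 1.508 3.898
v 1.238 1.511 3.553
v 1.708 2.122 4.598
v 2.016 2.125 4.252
v 1.616 1.493 4.2
v 0.644 2.155 3.648
v 0.952 2.158 3.302
v 1.422 2.769 4.347
v 1.731 2.772 4.002
v 1.044 2.787 3.7
v 1.886 2.533 3.636
v 1.405 2.153 3.204
v 1.2 2.548 3.334
v 1.497 2.783 3.601
v 2.063 2.133 3.791
v 1.582 1.754 3.359
v 1.662 1.501 3.739
v 1.959 1.736 4.006
v 1.829 2.144 3.391
v 1.078 2.526 4.541
v 0.597 2.147 4.109
v 0.701 2.544 3.894
v 0.998 2.779 4.161
v 1.255 2.127 4.696
v 0.774 1.747 4.264
v 1.163 1.497 4.299
v 1.46 1.732 4.566
v 0.831 2.136 4.509
v -4.79 -2.168 -0.302
v -4.495 -1.662 1.453
v -4.855 -0.177 -0.865
v -4.559 0.329 0.89
v -3.281 -2.189 -0.55
v -2.985 -1.683 1.205
v -3.345 -0.198 -1.113
v -3.05 0.308 0.642
f 1 38 17
f 38 12 41
f 17 41 6
f 38 41 17
f 1 17 13
f 17 6 18
f 13 18 2
f 17 18 13
f 1 13 22
f 13 2 23
f 22 23 8
f 13 23 22
f 1 22 34
f 22 8 37
f 34 37 11
f 22 37 34
f 1 34 38
f 34 11 42
f 38 42 12
f 34 42 38
f 2 18 29
f 18 6 32
f 29 32 10
f 18 32 29
f 6 41 19
f 41 12 40
f 19 40 5
f 41 40 19
f 12 42 39
f 42 11 35
f 39 35 3
f 42 35 39
f 11 37 36
f 37 8 24
f 36 24 7
f 37 24 36
f 8 23 28
f 23 2 25
f 28 25 9
f 23 25 28
f 4 30 16
f 30 10 31
f 16 31 5
f 30 31 16
f 4 16 14
f 16 5 15
f 14 15 3
f 16 15 14
f 4 14 21
f 14 3 20
f 21 20 7
f 14 20 21
f 4 21 26
f 21 7 27
f 26 27 9
f 21 27 26
f 4 26 30
f 26 9 33
f 30 33 10
f 26 33 30
f 5 31 19
f 31 10 32
f 19 32 6
f 31 32 19
f 3 15 39
f 15 5 40
f 39 40 12
f 15 40 39
f 7 20 36
f 20 3 35
f 36 35 11
f 20 35 36
f 9 27 28
f 27 7 24
f 28 24 8
f 27 24 28
f 10 33 29
f 33 9 25
f 29 25 2
f 33 25 29
f 44 46 43
f 47 44 43
f 43 46 45
f 45 47 43
f 44 50 46
f 48 44 47
f 48 50 44
f 46 50 45
f 49 47 45
f 45 50 49
f 49 48 47
f 50 48 49



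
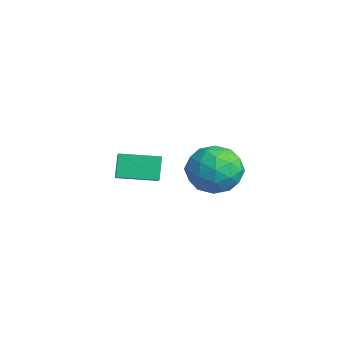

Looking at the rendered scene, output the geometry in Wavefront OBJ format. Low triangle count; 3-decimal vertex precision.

v 1.052 3.286 0.26
v 1.53 2.512 1.04
v -0.61 3.268 1.26
v -0.132 2.494 2.04
v 0.263 3.625 1.999
v 1.29 3.636 1.381
v -0.37 2.144 0.919
v 0.657 2.155 0.301
v 0.651 1.806 1.448
v 1.043 2.722 2.115
v -0.123 3.058 0.185
v 0.269 3.974 0.852
v 1.437 2.901 0.562
v -0.517 2.879 1.738
v -0.285 3.544 1.714
v -0.003 3.089 2.172
v 1.296 3.562 0.762
v 1.577 3.107 1.221
v 0.832 3.761 1.785
v -0.657 2.673 1.079
v -0.376 2.218 1.538
v 0.923 2.691 0.128
v 1.205 2.236 0.586
v 0.088 2.019 0.515
v 1.201 2.031 1.26
v 0.225 2.02 1.848
v 0.084 1.814 1.189
v 0.688 1.821 0.826
v 1.432 2.569 1.653
v 0.455 2.558 2.241
v 0.687 3.223 2.216
v 1.291 3.23 1.853
v 0.915 2.154 1.892
v 0.465 3.222 0.059
v -0.512 3.211 0.647
v -0.371 2.55 0.447
v 0.233 2.557 0.084
v 0.695 3.76 0.452
v -0.281 3.749 1.04
v 0.232 3.959 1.474
v 0.836 3.966 1.111
v 0.005 3.626 0.408
v -4.352 0.452 -1.253
v -4.877 0.735 -0.235
v -3.824 2.079 -1.434
v -4.348 2.362 -0.416
v -3.452 0.218 -0.724
v -3.976 0.501 0.294
v -2.923 1.845 -0.905
v -3.448 2.128 0.113
f 1 38 17
f 38 12 41
f 17 41 6
f 38 41 17
f 1 17 13
f 17 6 18
f 13 18 2
f 17 18 13
f 1 13 22
f 13 2 23
f 22 23 8
f 13 23 22
f 1 22 34
f 22 8 37
f 34 37 11
f 22 37 34
f 1 34 38
f 34 11 42
f 38 42 12
f 34 42 38
f 2 18 29
f 18 6 32
f 29 32 10
f 18 32 29
f 6 41 19
f 41 12 40
f 19 40 5
f 41 40 19
f 12 42 39
f 42 11 35
f 39 35 3
f 42 35 39
f 11 37 36
f 37 8 24
f 36 24 7
f 37 24 36
f 8 23 28
f 23 2 25
f 28 25 9
f 23 25 28
f 4 30 16
f 30 10 31
f 16 31 5
f 30 31 16
f 4 16 14
f 16 5 15
f 14 15 3
f 16 15 14
f 4 14 21
f 14 3 20
f 21 20 7
f 14 20 21
f 4 21 26
f 21 7 27
f 26 27 9
f 21 27 26
f 4 26 30
f 26 9 33
f 30 33 10
f 26 33 30
f 5 31 19
f 31 10 32
f 19 32 6
f 31 32 19
f 3 15 39
f 15 5 40
f 39 40 12
f 15 40 39
f 7 20 36
f 20 3 35
f 36 35 11
f 20 35 36
f 9 27 28
f 27 7 24
f 28 24 8
f 27 24 28
f 10 33 29
f 33 9 25
f 29 25 2
f 33 25 29
f 44 46 43
f 47 44 43
f 43 46 45
f 45 47 43
f 44 50 46
f 48 44 47
f 48 50 44
f 46 50 45
f 49 47 45
f 45 50 49
f 49 48 47
f 50 48 49

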